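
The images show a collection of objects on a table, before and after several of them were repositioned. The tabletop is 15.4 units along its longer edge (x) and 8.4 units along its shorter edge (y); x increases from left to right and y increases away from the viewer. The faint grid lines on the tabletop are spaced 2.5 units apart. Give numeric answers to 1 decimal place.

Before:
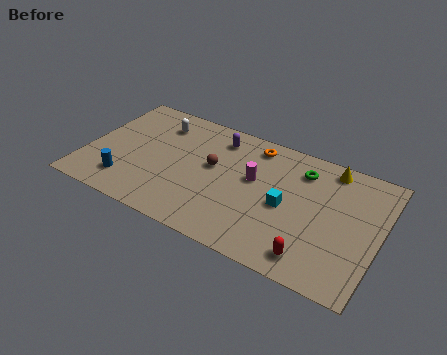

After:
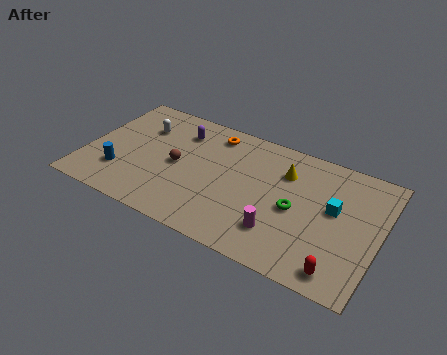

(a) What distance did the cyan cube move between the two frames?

2.6

From (10.6, 3.9) to (13.0, 4.8), the cyan cube covered √(2.4² + 0.9²) ≈ 2.6 units.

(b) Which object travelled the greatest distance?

the magenta cylinder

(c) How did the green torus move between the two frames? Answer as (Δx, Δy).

(0.0, -2.7)

The green torus was at about (11.1, 6.6) and moved to about (11.1, 3.9).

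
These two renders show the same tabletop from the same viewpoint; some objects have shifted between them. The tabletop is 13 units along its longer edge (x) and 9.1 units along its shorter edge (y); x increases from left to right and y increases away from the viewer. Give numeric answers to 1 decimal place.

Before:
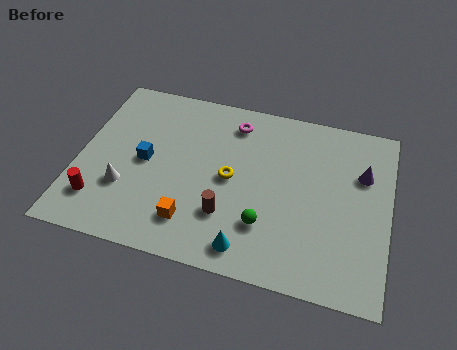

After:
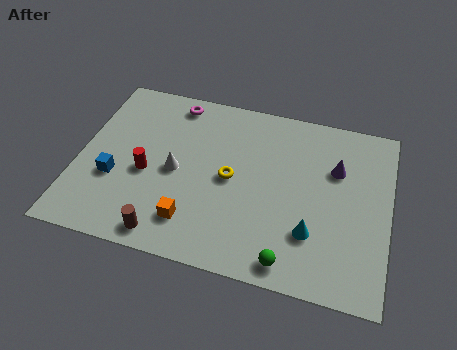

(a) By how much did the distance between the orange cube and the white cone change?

-0.5

The distance was about 3.1 in the first image and 2.6 in the second, so they moved 0.5 units closer together.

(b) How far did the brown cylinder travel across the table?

2.9

The brown cylinder moved from about (6.4, 2.6) to (4.0, 1.0), a distance of √(2.4² + 1.6²) ≈ 2.9.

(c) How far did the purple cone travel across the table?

1.1

The purple cone moved from about (11.8, 6.1) to (10.7, 6.1), a distance of √(1.1² + 0.0²) ≈ 1.1.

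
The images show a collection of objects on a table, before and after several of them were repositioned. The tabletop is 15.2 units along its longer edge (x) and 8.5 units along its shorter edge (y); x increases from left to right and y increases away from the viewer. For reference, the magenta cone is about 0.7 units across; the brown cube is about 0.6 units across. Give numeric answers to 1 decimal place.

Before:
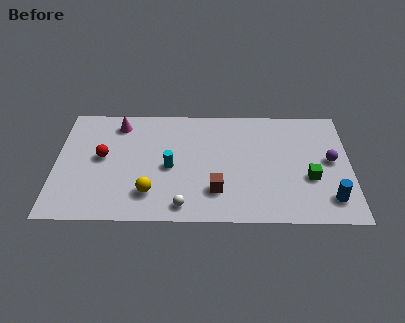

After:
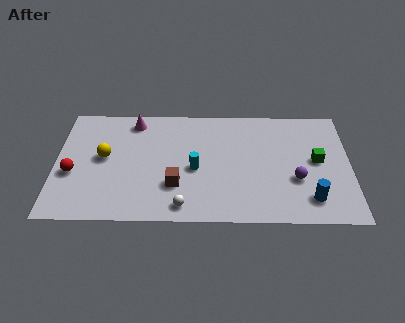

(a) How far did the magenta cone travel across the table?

0.8

The magenta cone moved from about (3.2, 7.1) to (4.0, 7.3), a distance of √(0.8² + 0.2²) ≈ 0.8.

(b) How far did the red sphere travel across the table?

1.9

The red sphere moved from about (2.4, 4.6) to (0.9, 3.4), a distance of √(1.5² + 1.2²) ≈ 1.9.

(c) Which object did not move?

the white sphere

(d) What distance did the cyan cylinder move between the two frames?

1.3

The cyan cylinder was near (5.9, 3.9) before and (7.2, 3.8) after, so it travelled √(1.3² + 0.1²) ≈ 1.3 units.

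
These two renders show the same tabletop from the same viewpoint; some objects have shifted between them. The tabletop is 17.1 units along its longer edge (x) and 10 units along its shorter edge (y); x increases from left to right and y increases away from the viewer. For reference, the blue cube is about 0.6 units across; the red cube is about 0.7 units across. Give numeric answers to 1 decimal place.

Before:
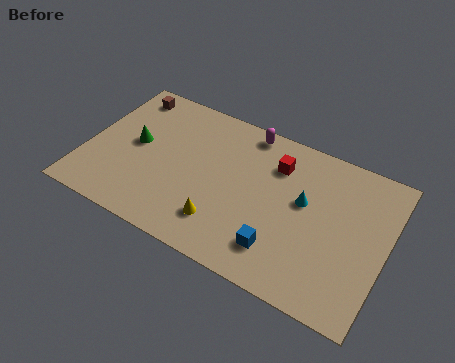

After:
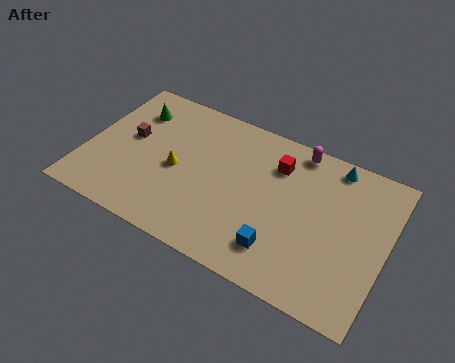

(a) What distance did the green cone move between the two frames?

2.4

The green cone was near (2.7, 5.3) before and (2.2, 7.6) after, so it travelled √(0.5² + 2.3²) ≈ 2.4 units.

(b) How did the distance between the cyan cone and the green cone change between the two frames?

+1.9

Before: roughly 9.7 units apart; after: 11.6. That's 1.9 units further apart.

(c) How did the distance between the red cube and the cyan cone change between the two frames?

+0.9

Before: roughly 2.5 units apart; after: 3.4. That's 0.9 units further apart.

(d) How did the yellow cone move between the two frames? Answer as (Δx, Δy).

(-3.0, 2.3)

The yellow cone started near (8.2, 2.3) and ended near (5.2, 4.6).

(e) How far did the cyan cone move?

3.4

The cyan cone moved from about (12.4, 5.8) to (13.7, 8.9), a distance of √(1.3² + 3.1²) ≈ 3.4.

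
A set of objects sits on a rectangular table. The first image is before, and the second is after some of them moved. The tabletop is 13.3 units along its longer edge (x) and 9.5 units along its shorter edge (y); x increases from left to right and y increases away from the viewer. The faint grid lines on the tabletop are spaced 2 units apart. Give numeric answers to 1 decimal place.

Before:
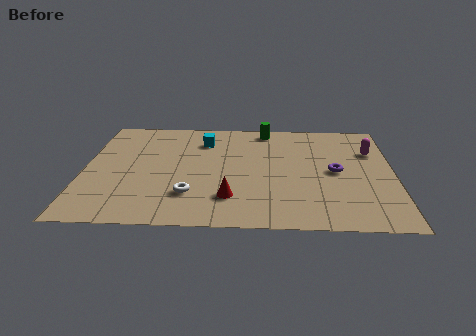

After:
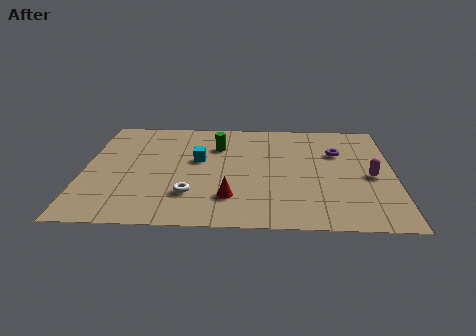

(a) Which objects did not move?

the white torus and the red cone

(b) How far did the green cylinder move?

2.7

The green cylinder moved from about (7.8, 8.5) to (5.7, 6.8), a distance of √(2.1² + 1.7²) ≈ 2.7.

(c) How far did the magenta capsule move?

2.3

The magenta capsule moved from about (12.4, 6.6) to (12.3, 4.3), a distance of √(0.1² + 2.3²) ≈ 2.3.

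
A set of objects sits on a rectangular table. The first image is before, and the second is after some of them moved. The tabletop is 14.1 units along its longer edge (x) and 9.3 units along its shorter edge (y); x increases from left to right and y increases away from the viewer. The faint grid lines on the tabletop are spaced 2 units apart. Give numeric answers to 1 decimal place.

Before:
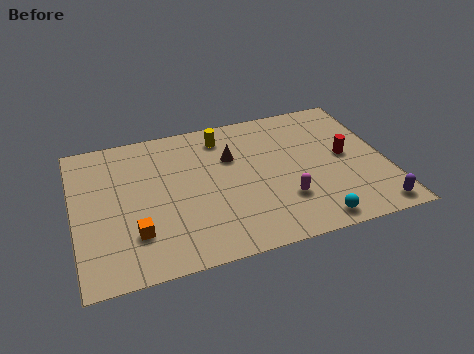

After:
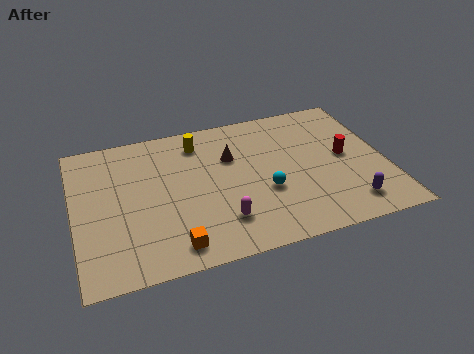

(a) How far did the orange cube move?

2.0

The orange cube moved from about (2.6, 2.5) to (4.2, 1.3), a distance of √(1.6² + 1.2²) ≈ 2.0.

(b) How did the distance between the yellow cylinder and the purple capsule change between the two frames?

-0.5

They were about 9.2 units apart before and 8.7 after — 0.5 units closer together.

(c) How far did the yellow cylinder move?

1.1

The yellow cylinder was near (6.9, 7.7) before and (5.8, 7.6) after, so it travelled √(1.1² + 0.1²) ≈ 1.1 units.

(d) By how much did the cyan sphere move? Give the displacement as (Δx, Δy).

(-1.9, 2.5)

The cyan sphere was at about (10.4, 1.0) and moved to about (8.5, 3.5).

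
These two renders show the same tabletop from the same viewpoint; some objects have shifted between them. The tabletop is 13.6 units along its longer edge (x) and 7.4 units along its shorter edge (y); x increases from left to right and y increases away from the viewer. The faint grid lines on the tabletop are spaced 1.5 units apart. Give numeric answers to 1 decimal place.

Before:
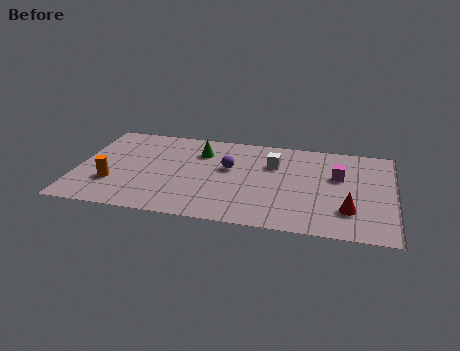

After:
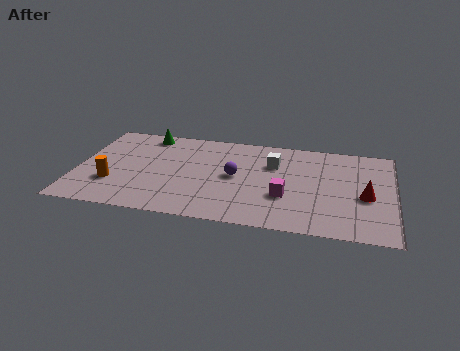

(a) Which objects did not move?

the orange cylinder and the white cube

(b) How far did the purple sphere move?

0.7

From (6.5, 4.4) to (6.8, 3.8), the purple sphere covered √(0.3² + 0.6²) ≈ 0.7 units.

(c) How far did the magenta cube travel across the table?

3.0

The magenta cube moved from about (11.2, 4.6) to (9.0, 2.6), a distance of √(2.2² + 2.0²) ≈ 3.0.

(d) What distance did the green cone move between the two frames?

2.6

The green cone moved from about (5.2, 5.5) to (2.8, 6.5), a distance of √(2.4² + 1.0²) ≈ 2.6.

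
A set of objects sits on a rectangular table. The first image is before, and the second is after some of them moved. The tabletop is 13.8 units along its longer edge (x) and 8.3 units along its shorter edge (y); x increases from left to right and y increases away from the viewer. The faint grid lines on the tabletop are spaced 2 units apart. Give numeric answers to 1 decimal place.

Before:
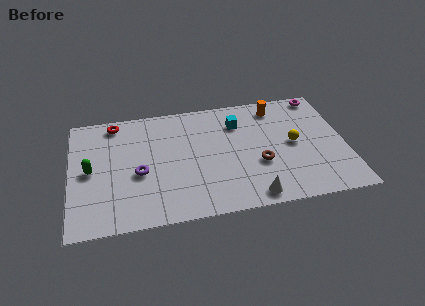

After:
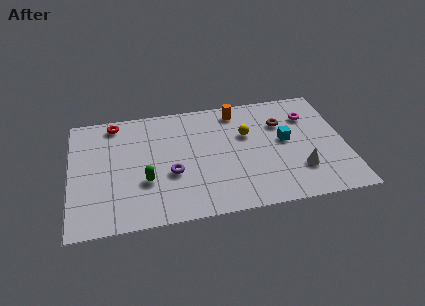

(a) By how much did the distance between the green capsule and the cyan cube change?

-0.5

They were about 7.8 units apart before and 7.3 after — 0.5 units closer together.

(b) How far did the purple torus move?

1.6

From (3.4, 3.5) to (5.0, 3.2), the purple torus covered √(1.6² + 0.3²) ≈ 1.6 units.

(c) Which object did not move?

the red torus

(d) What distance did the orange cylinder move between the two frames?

2.0

The orange cylinder was near (10.5, 7.0) before and (8.5, 7.1) after, so it travelled √(2.0² + 0.1²) ≈ 2.0 units.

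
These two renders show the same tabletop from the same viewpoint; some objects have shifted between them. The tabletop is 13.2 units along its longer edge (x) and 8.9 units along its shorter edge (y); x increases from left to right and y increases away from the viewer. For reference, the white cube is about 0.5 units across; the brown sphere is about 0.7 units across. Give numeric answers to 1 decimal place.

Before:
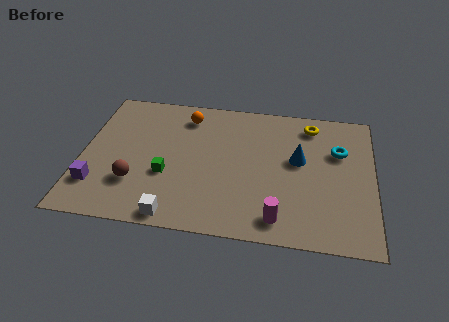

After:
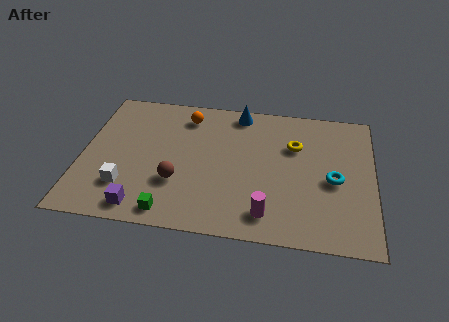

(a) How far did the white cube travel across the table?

2.7

The white cube was near (4.4, 0.8) before and (2.1, 2.3) after, so it travelled √(2.3² + 1.5²) ≈ 2.7 units.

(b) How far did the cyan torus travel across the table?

1.9

The cyan torus was near (11.6, 5.9) before and (11.4, 4.0) after, so it travelled √(0.2² + 1.9²) ≈ 1.9 units.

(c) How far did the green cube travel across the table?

2.3

From (3.9, 3.3) to (4.2, 1.0), the green cube covered √(0.3² + 2.3²) ≈ 2.3 units.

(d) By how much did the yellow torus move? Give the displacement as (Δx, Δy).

(-0.7, -1.5)

The yellow torus started near (10.3, 7.5) and ended near (9.6, 6.0).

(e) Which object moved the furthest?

the blue cone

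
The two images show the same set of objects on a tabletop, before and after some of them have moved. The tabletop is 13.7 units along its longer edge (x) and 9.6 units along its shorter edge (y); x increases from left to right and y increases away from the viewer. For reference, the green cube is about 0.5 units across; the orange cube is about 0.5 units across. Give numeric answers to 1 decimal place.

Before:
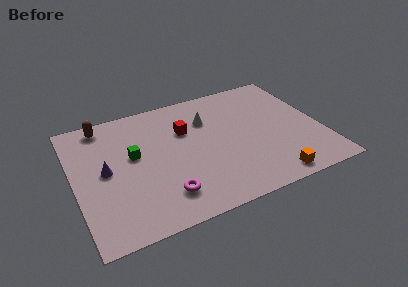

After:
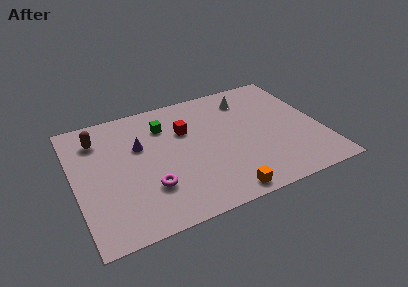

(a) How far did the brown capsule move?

1.1

From (1.9, 8.5) to (1.5, 7.5), the brown capsule covered √(0.4² + 1.0²) ≈ 1.1 units.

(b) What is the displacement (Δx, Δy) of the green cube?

(1.9, 1.7)

The green cube was at about (3.3, 5.5) and moved to about (5.2, 7.2).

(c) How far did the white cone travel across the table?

2.6

The white cone moved from about (7.6, 6.8) to (10.0, 7.7), a distance of √(2.4² + 0.9²) ≈ 2.6.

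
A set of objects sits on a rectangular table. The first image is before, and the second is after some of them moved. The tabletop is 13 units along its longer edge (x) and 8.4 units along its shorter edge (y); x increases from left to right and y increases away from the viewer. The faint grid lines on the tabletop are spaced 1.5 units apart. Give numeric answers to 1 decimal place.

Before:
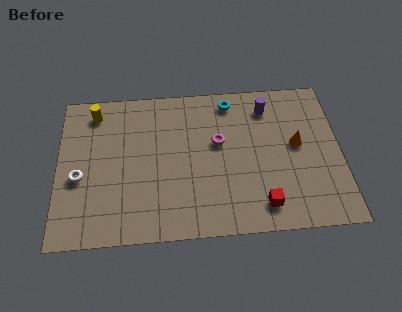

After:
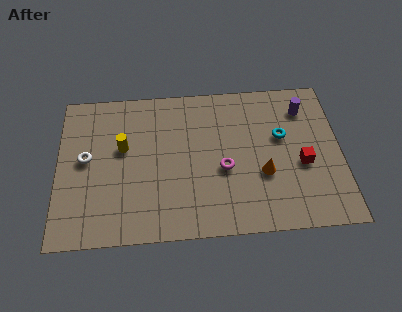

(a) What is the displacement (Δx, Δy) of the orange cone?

(-1.6, -1.5)

The orange cone was at about (11.0, 4.6) and moved to about (9.4, 3.1).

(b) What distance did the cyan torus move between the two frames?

3.2

The cyan torus moved from about (8.0, 7.3) to (10.3, 5.1), a distance of √(2.3² + 2.2²) ≈ 3.2.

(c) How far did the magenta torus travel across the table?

1.5

The magenta torus moved from about (7.4, 5.0) to (7.6, 3.5), a distance of √(0.2² + 1.5²) ≈ 1.5.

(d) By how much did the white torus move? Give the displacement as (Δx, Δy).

(0.3, 1.0)

The white torus was at about (1.0, 3.5) and moved to about (1.3, 4.5).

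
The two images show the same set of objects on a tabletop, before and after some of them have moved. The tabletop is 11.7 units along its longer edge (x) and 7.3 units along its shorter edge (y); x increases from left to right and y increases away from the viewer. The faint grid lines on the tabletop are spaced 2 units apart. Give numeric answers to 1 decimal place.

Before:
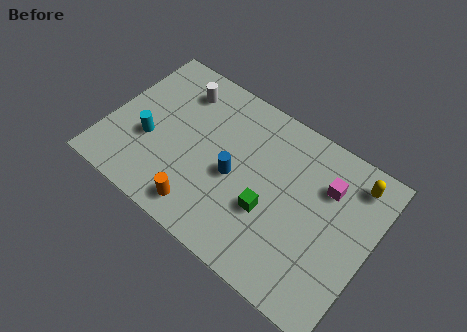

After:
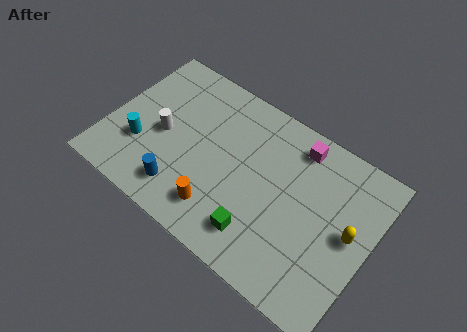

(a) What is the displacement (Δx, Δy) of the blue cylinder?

(-2.0, -1.9)

The blue cylinder was at about (5.7, 3.3) and moved to about (3.7, 1.4).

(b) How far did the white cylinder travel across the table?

2.4

The white cylinder was near (2.7, 5.8) before and (2.4, 3.4) after, so it travelled √(0.3² + 2.4²) ≈ 2.4 units.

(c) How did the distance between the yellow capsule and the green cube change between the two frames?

-0.4

They were about 4.7 units apart before and 4.3 after — 0.4 units closer together.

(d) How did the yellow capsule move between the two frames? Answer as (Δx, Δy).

(0.2, -2.3)

The yellow capsule was at about (10.6, 6.1) and moved to about (10.8, 3.8).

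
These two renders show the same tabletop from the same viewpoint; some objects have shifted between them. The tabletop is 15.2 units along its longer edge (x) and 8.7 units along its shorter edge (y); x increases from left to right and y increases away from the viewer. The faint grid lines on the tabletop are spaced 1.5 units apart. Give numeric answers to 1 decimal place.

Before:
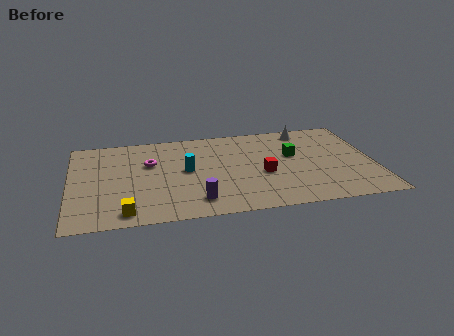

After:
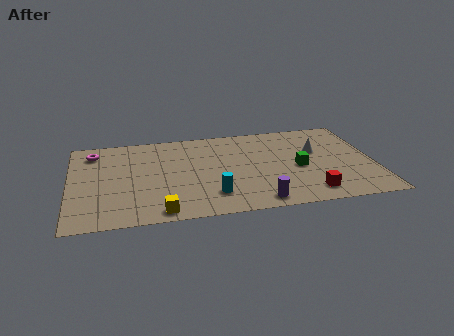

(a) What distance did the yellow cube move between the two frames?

1.7

The yellow cube moved from about (2.7, 1.1) to (4.4, 0.9), a distance of √(1.7² + 0.2²) ≈ 1.7.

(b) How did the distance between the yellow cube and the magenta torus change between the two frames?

+2.3

The distance was about 4.7 in the first image and 7.0 in the second, so they moved 2.3 units further apart.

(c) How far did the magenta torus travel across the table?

3.2

The magenta torus was near (4.0, 5.6) before and (1.2, 7.1) after, so it travelled √(2.8² + 1.5²) ≈ 3.2 units.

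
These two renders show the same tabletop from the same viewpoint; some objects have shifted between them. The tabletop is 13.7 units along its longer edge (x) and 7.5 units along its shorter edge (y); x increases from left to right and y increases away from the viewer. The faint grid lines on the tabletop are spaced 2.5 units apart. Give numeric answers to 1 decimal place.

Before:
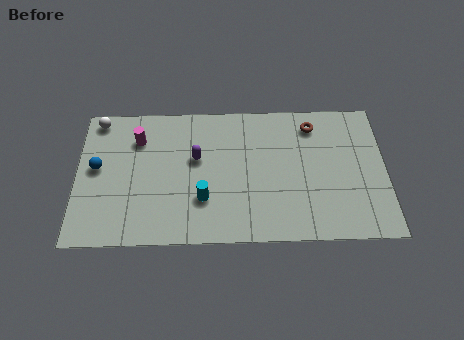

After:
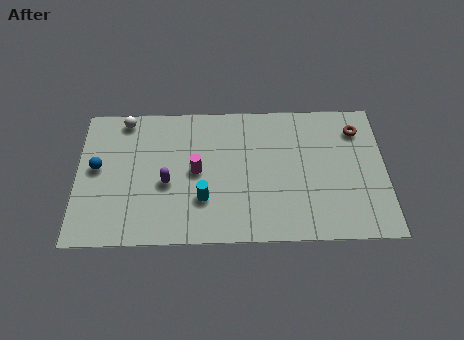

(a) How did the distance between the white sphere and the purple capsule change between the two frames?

-0.9

They were about 4.9 units apart before and 4.0 after — 0.9 units closer together.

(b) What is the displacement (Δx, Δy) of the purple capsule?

(-1.3, -1.3)

From the two frames, the purple capsule sits at roughly (5.3, 4.5) before and (4.0, 3.2) after.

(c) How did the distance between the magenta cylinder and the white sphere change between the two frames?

+2.2

Before: roughly 2.1 units apart; after: 4.3. That's 2.2 units further apart.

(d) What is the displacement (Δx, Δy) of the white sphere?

(1.2, 0.0)

From the two frames, the white sphere sits at roughly (0.9, 6.7) before and (2.1, 6.7) after.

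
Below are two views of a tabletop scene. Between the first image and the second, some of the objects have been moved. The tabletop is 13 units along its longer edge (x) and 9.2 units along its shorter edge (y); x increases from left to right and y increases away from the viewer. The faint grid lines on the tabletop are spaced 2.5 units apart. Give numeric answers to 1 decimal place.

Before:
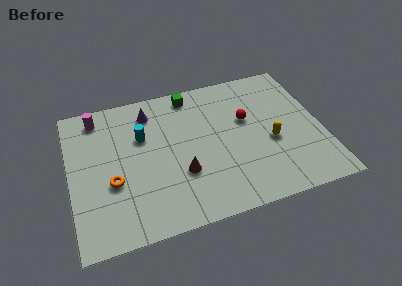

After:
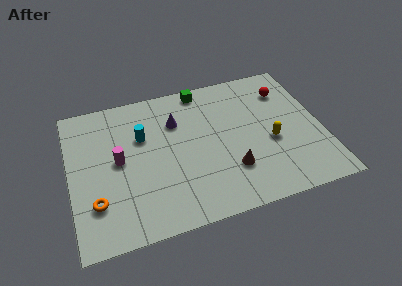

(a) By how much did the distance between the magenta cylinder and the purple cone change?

+0.8

They were about 2.7 units apart before and 3.5 after — 0.8 units further apart.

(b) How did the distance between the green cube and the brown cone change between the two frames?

+0.7

The distance was about 5.1 in the first image and 5.8 in the second, so they moved 0.7 units further apart.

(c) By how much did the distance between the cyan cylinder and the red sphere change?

+2.3

They were about 5.4 units apart before and 7.7 after — 2.3 units further apart.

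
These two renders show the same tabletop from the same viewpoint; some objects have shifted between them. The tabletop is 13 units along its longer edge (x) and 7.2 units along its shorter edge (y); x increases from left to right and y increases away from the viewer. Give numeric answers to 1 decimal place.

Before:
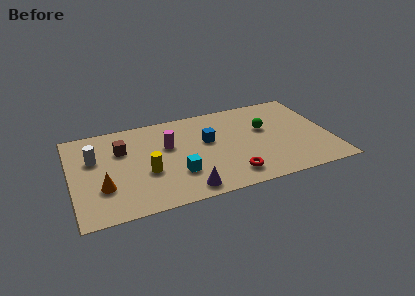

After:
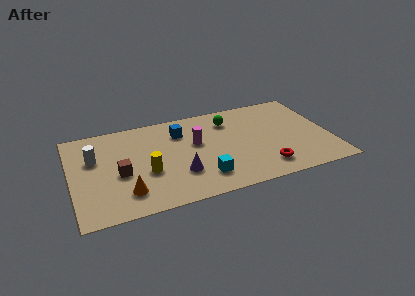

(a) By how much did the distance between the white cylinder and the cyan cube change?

+1.3

The distance was about 4.7 in the first image and 6.0 in the second, so they moved 1.3 units further apart.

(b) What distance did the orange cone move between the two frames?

1.3

The orange cone moved from about (1.5, 2.3) to (2.6, 1.6), a distance of √(1.1² + 0.7²) ≈ 1.3.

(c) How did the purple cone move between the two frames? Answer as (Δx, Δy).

(-0.2, 1.3)

The purple cone started near (5.5, 0.9) and ended near (5.3, 2.2).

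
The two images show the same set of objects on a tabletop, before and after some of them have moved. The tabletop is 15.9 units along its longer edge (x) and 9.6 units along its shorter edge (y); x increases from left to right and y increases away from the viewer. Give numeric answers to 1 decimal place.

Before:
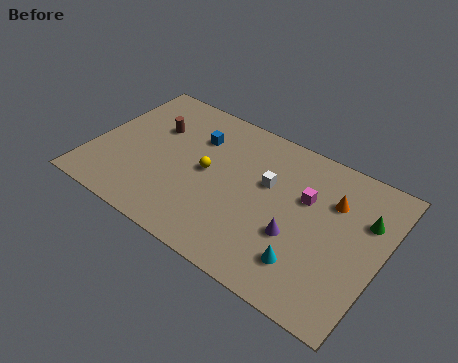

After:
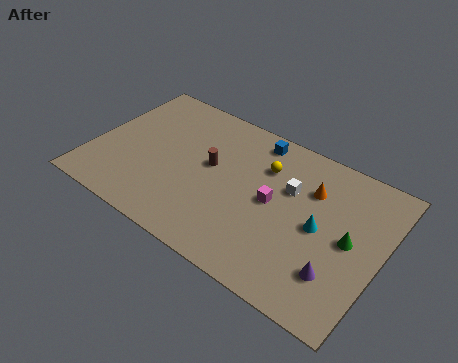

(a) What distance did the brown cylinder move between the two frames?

3.5

The brown cylinder moved from about (3.0, 6.4) to (6.4, 5.4), a distance of √(3.4² + 1.0²) ≈ 3.5.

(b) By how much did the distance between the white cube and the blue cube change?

-1.1

They were about 4.3 units apart before and 3.2 after — 1.1 units closer together.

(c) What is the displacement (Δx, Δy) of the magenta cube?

(-1.6, -1.2)

From the two frames, the magenta cube sits at roughly (11.6, 6.1) before and (10.0, 4.9) after.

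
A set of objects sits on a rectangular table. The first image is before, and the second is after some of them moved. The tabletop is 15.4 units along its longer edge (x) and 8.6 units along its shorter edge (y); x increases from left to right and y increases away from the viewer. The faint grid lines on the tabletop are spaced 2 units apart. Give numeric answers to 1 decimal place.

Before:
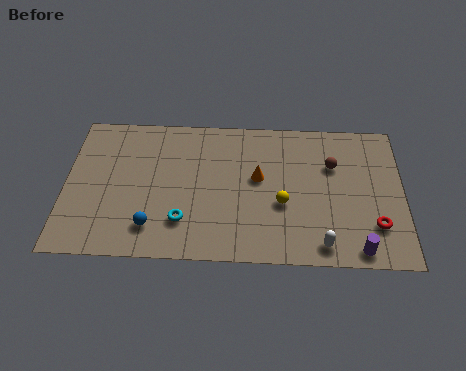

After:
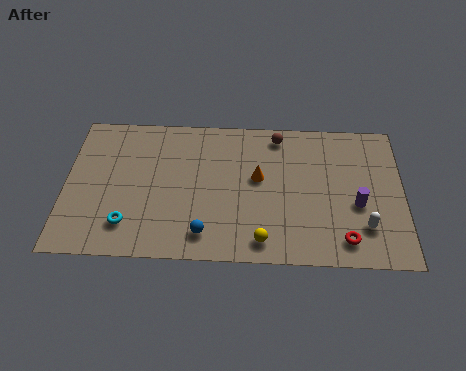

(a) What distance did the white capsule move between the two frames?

2.2

The white capsule moved from about (11.7, 1.1) to (13.6, 2.2), a distance of √(1.9² + 1.1²) ≈ 2.2.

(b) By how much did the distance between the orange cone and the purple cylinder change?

-1.3

The distance was about 6.0 in the first image and 4.7 in the second, so they moved 1.3 units closer together.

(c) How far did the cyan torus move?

2.5

From (5.4, 2.2) to (2.9, 1.9), the cyan torus covered √(2.5² + 0.3²) ≈ 2.5 units.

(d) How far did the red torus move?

1.7

From (14.1, 2.3) to (12.7, 1.4), the red torus covered √(1.4² + 0.9²) ≈ 1.7 units.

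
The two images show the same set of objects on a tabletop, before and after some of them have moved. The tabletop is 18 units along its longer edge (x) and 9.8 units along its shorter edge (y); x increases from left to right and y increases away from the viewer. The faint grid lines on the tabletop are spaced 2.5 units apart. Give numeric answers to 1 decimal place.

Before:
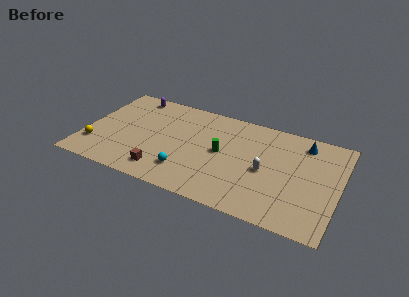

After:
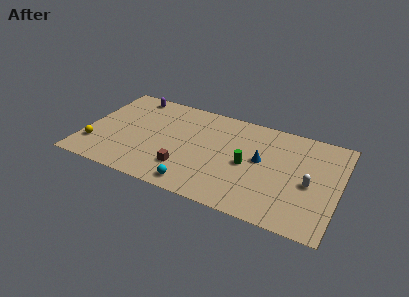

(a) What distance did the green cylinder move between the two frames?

2.0

The green cylinder moved from about (9.7, 5.1) to (11.6, 4.6), a distance of √(1.9² + 0.5²) ≈ 2.0.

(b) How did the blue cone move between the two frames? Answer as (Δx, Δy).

(-2.8, -2.8)

The blue cone started near (15.3, 8.2) and ended near (12.5, 5.4).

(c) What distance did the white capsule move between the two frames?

3.1

From (12.9, 4.5) to (16.0, 4.4), the white capsule covered √(3.1² + 0.1²) ≈ 3.1 units.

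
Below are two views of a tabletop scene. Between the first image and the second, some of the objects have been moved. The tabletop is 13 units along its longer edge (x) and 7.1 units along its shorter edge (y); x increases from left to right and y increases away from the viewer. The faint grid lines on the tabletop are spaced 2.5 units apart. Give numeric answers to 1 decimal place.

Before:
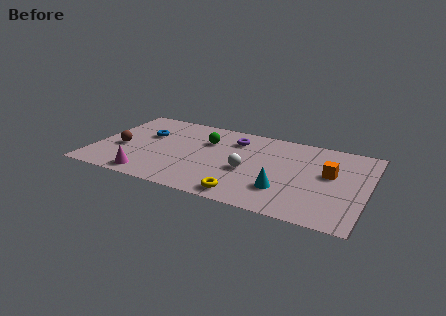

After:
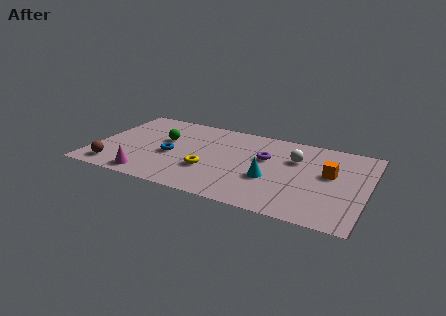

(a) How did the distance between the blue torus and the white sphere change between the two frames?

+0.7

They were about 5.3 units apart before and 6.0 after — 0.7 units further apart.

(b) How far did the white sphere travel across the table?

2.8

From (7.4, 3.0) to (9.5, 4.8), the white sphere covered √(2.1² + 1.8²) ≈ 2.8 units.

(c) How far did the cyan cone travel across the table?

1.0

From (9.2, 2.0) to (8.5, 2.7), the cyan cone covered √(0.7² + 0.7²) ≈ 1.0 units.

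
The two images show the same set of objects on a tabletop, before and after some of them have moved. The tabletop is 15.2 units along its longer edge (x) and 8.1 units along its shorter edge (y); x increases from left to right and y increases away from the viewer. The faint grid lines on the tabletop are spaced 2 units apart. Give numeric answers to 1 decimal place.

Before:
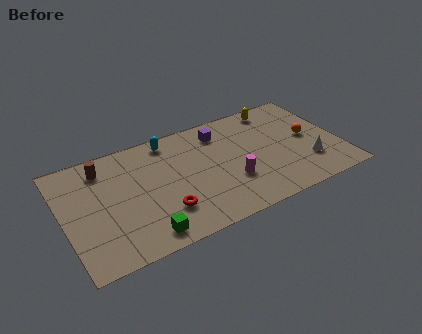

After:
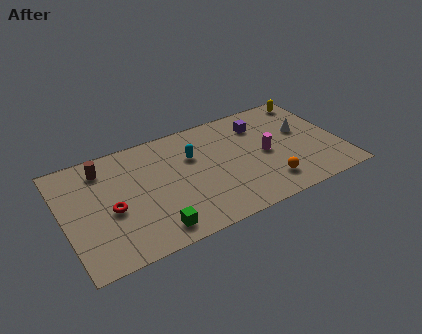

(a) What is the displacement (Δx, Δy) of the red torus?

(-2.7, 1.3)

From the two frames, the red torus sits at roughly (5.2, 2.2) before and (2.5, 3.5) after.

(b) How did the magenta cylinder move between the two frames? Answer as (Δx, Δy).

(2.1, 1.2)

The magenta cylinder started near (9.0, 2.7) and ended near (11.1, 3.9).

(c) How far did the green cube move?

0.5

The green cube was near (4.0, 1.1) before and (4.5, 1.2) after, so it travelled √(0.5² + 0.1²) ≈ 0.5 units.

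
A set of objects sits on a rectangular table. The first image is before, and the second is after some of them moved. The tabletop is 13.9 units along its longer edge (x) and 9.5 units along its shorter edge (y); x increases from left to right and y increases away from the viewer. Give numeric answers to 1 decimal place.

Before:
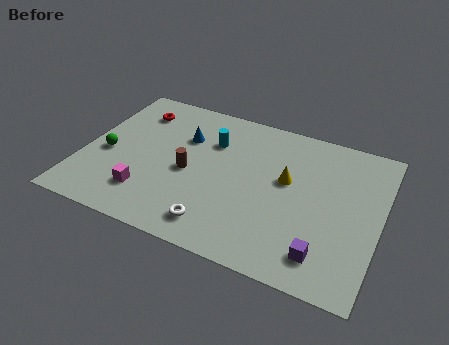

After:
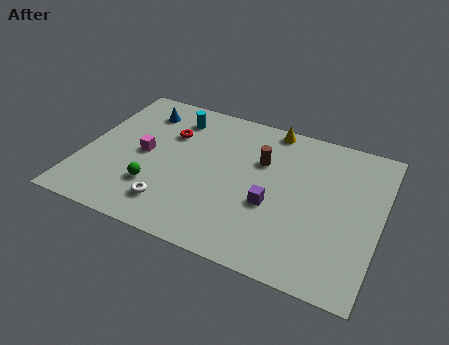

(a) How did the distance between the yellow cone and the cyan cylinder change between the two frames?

+0.7

The distance was about 3.9 in the first image and 4.6 in the second, so they moved 0.7 units further apart.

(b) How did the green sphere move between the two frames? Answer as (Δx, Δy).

(2.5, -1.4)

The green sphere was at about (1.1, 4.1) and moved to about (3.6, 2.7).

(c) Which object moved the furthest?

the brown cylinder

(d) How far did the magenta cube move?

2.5

The magenta cube was near (3.3, 2.2) before and (2.8, 4.7) after, so it travelled √(0.5² + 2.5²) ≈ 2.5 units.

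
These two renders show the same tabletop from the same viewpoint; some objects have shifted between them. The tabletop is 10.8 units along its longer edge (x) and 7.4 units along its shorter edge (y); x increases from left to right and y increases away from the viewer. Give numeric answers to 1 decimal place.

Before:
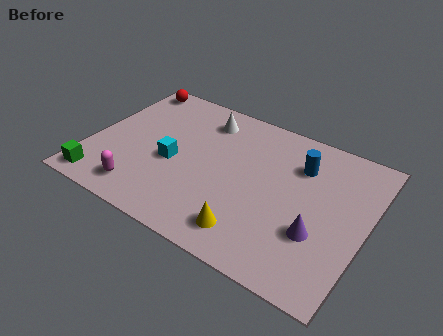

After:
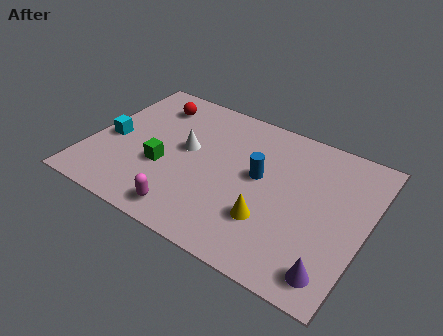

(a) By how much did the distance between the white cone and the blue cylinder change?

-1.0

Before: roughly 3.9 units apart; after: 2.9. That's 1.0 units closer together.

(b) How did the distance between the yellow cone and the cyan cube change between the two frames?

+2.7

Before: roughly 3.9 units apart; after: 6.6. That's 2.7 units further apart.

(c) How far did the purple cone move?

1.6

From (9.1, 2.5) to (9.9, 1.1), the purple cone covered √(0.8² + 1.4²) ≈ 1.6 units.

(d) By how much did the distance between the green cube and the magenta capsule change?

+0.6

They were about 1.6 units apart before and 2.2 after — 0.6 units further apart.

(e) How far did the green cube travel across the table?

2.9

From (0.8, 0.9) to (3.0, 2.8), the green cube covered √(2.2² + 1.9²) ≈ 2.9 units.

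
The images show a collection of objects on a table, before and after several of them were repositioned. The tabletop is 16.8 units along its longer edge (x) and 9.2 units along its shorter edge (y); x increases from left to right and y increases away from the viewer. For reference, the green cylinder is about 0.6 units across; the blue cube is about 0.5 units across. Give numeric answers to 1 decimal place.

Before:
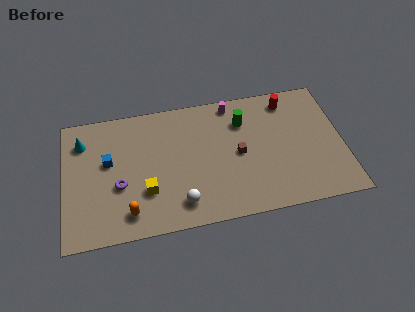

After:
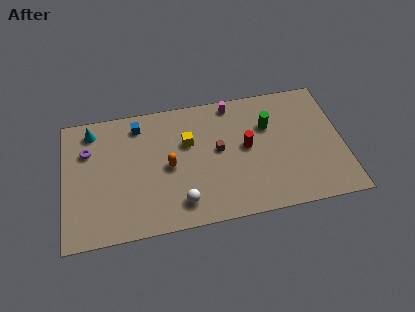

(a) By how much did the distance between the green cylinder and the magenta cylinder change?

+1.4

They were about 1.5 units apart before and 2.9 after — 1.4 units further apart.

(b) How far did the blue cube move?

3.0

The blue cube was near (2.7, 5.4) before and (4.6, 7.7) after, so it travelled √(1.9² + 2.3²) ≈ 3.0 units.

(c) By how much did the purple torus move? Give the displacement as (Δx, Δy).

(-1.8, 2.8)

From the two frames, the purple torus sits at roughly (3.3, 3.6) before and (1.5, 6.4) after.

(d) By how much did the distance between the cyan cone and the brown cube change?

-1.7

The distance was about 9.7 in the first image and 8.0 in the second, so they moved 1.7 units closer together.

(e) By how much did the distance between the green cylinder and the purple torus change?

+2.7

Before: roughly 8.2 units apart; after: 10.9. That's 2.7 units further apart.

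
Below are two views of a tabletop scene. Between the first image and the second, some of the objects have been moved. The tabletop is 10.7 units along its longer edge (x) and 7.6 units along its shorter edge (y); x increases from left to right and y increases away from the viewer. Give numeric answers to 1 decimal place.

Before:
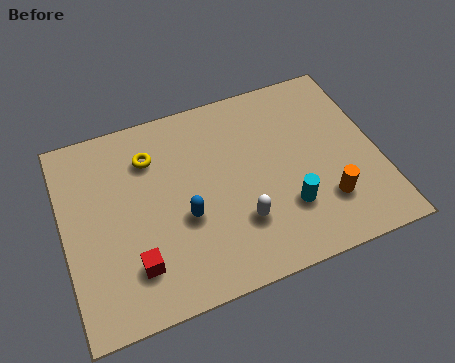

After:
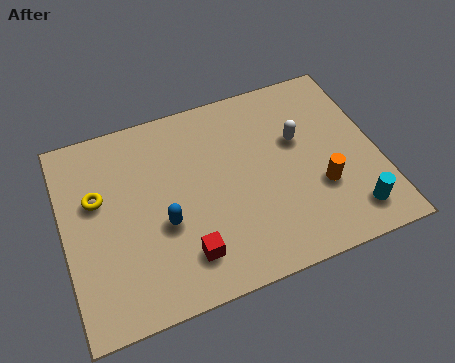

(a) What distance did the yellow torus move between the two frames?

2.1

The yellow torus moved from about (3.1, 5.7) to (1.2, 4.7), a distance of √(1.9² + 1.0²) ≈ 2.1.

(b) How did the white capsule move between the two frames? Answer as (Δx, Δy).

(2.3, 2.5)

The white capsule started near (5.8, 2.2) and ended near (8.1, 4.7).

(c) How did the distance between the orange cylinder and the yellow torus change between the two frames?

+1.0

Before: roughly 6.7 units apart; after: 7.7. That's 1.0 units further apart.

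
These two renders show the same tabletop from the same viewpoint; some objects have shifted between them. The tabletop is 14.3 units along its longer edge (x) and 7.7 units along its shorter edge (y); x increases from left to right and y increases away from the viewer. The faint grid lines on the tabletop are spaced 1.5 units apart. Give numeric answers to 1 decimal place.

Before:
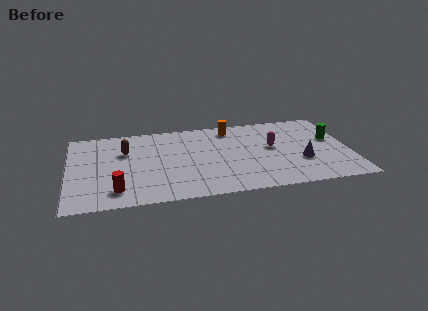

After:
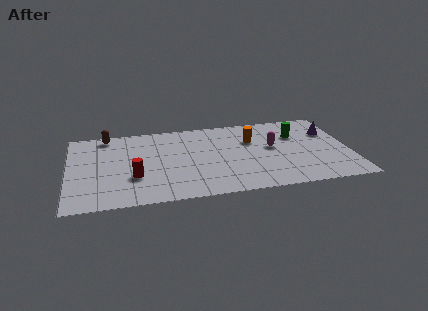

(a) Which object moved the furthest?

the purple cone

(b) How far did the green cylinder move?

1.9

From (13.5, 4.6) to (11.7, 5.3), the green cylinder covered √(1.8² + 0.7²) ≈ 1.9 units.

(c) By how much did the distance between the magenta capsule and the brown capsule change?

+1.2

Before: roughly 7.6 units apart; after: 8.8. That's 1.2 units further apart.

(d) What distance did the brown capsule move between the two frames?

1.9

The brown capsule was near (2.9, 5.2) before and (2.0, 6.9) after, so it travelled √(0.9² + 1.7²) ≈ 1.9 units.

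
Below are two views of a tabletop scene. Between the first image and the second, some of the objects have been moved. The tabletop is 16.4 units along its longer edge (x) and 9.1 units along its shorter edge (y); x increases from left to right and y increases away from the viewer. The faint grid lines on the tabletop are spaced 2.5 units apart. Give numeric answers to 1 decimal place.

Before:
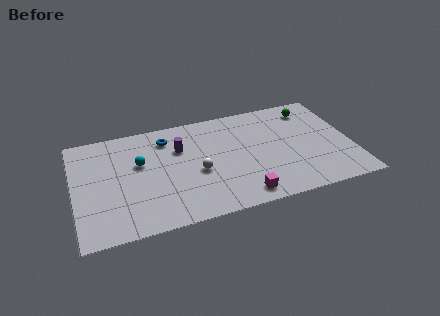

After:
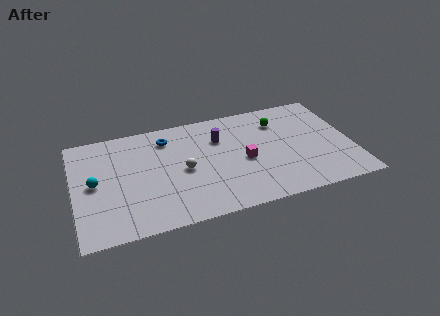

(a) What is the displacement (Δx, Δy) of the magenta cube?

(0.4, 2.9)

The magenta cube was at about (9.6, 1.2) and moved to about (10.0, 4.1).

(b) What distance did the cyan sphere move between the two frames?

2.9

The cyan sphere was near (3.9, 5.6) before and (1.2, 4.6) after, so it travelled √(2.7² + 1.0²) ≈ 2.9 units.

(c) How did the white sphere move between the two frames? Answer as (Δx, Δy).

(-0.8, 0.4)

From the two frames, the white sphere sits at roughly (7.2, 3.9) before and (6.4, 4.3) after.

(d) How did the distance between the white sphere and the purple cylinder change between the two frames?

+0.6

They were about 2.5 units apart before and 3.1 after — 0.6 units further apart.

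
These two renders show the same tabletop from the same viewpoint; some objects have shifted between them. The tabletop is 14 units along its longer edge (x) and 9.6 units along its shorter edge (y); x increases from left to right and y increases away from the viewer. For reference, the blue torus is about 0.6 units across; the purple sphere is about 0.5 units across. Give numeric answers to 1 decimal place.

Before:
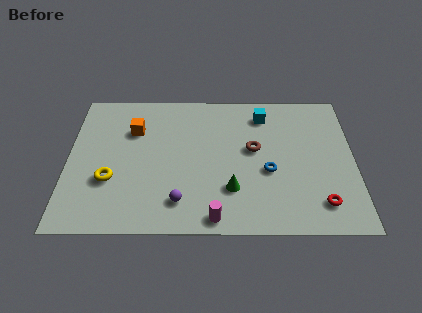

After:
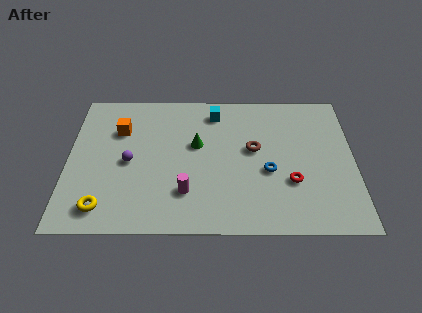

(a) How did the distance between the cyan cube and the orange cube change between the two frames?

-1.6

Before: roughly 6.5 units apart; after: 4.9. That's 1.6 units closer together.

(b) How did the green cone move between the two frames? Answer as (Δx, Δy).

(-1.7, 3.0)

From the two frames, the green cone sits at roughly (8.0, 2.7) before and (6.3, 5.7) after.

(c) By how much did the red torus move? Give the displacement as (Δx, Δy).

(-1.4, 1.4)

From the two frames, the red torus sits at roughly (12.3, 1.8) before and (10.9, 3.2) after.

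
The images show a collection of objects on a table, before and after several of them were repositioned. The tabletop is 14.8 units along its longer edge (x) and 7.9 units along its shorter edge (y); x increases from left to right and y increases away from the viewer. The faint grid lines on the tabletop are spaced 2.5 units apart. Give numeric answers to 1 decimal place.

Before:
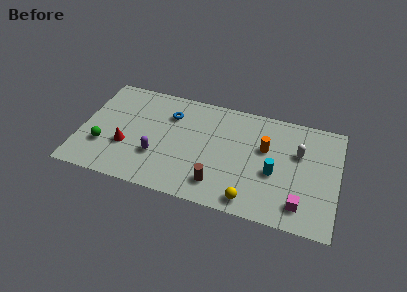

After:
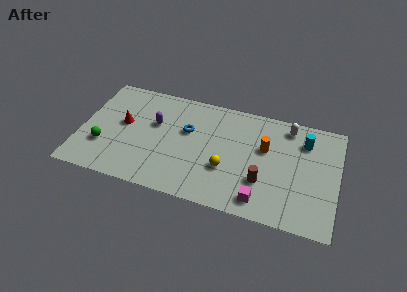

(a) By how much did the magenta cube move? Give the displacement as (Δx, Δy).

(-2.2, -0.3)

The magenta cube started near (12.8, 1.5) and ended near (10.6, 1.2).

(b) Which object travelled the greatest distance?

the cyan cylinder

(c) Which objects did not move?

the orange cylinder and the green sphere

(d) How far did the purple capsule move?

2.3

The purple capsule moved from about (4.5, 2.6) to (4.2, 4.9), a distance of √(0.3² + 2.3²) ≈ 2.3.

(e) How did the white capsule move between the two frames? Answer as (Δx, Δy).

(-0.7, 1.7)

From the two frames, the white capsule sits at roughly (12.5, 5.1) before and (11.8, 6.8) after.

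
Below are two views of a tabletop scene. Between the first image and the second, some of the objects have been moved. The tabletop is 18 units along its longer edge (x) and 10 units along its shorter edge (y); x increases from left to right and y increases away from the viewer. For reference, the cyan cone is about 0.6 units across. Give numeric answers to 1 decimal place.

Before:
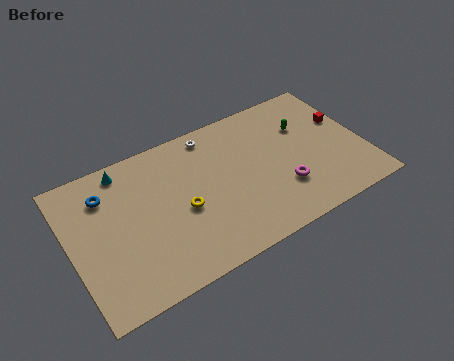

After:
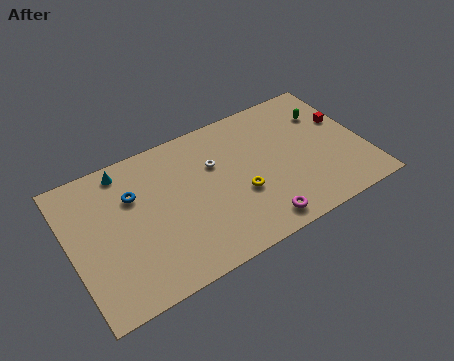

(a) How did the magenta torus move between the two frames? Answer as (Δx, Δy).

(-1.8, -1.7)

From the two frames, the magenta torus sits at roughly (12.7, 3.0) before and (10.9, 1.3) after.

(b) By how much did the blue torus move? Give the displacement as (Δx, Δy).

(1.6, -0.8)

The blue torus started near (2.4, 7.6) and ended near (4.0, 6.8).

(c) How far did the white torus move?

2.2

The white torus moved from about (9.1, 8.8) to (9.0, 6.6), a distance of √(0.1² + 2.2²) ≈ 2.2.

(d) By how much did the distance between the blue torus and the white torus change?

-1.8

Before: roughly 6.8 units apart; after: 5.0. That's 1.8 units closer together.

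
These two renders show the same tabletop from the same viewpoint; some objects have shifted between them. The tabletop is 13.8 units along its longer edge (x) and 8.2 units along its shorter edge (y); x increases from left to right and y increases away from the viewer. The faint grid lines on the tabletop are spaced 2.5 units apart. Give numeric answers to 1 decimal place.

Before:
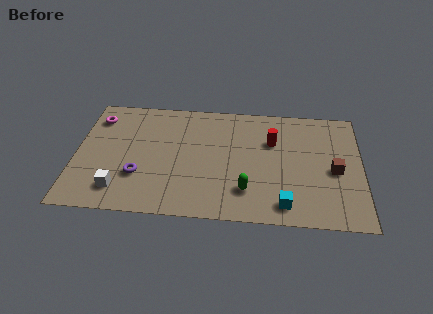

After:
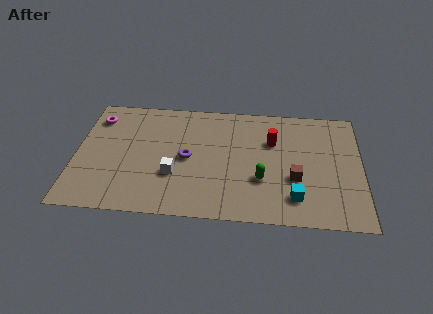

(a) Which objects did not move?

the red cylinder and the magenta torus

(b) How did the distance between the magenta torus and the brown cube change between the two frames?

-1.6

They were about 11.9 units apart before and 10.3 after — 1.6 units closer together.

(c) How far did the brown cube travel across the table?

2.0

From (12.5, 3.7) to (10.6, 3.0), the brown cube covered √(1.9² + 0.7²) ≈ 2.0 units.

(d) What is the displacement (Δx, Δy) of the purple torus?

(2.3, 1.4)

The purple torus was at about (3.1, 2.6) and moved to about (5.4, 4.0).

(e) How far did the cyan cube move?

0.7

From (10.1, 1.2) to (10.6, 1.7), the cyan cube covered √(0.5² + 0.5²) ≈ 0.7 units.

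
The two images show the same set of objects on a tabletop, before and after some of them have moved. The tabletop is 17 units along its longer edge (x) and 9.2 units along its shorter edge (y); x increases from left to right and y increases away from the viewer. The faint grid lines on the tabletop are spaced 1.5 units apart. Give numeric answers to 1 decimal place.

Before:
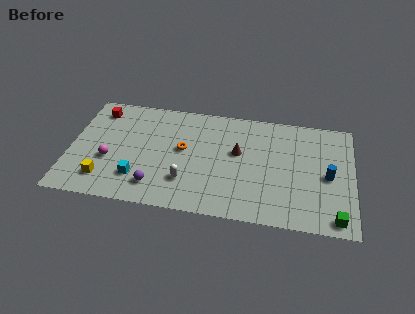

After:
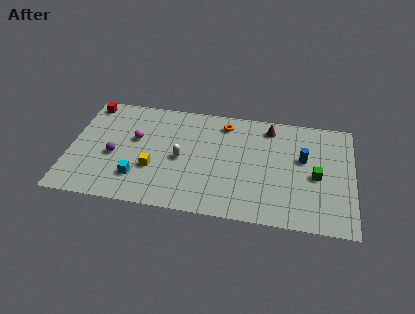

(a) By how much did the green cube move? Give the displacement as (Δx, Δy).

(-1.2, 3.2)

The green cube was at about (16.0, 1.0) and moved to about (14.8, 4.2).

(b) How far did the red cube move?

0.8

The red cube moved from about (1.5, 7.6) to (0.9, 8.1), a distance of √(0.6² + 0.5²) ≈ 0.8.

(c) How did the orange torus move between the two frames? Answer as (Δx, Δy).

(2.4, 2.6)

The orange torus started near (6.8, 5.1) and ended near (9.2, 7.7).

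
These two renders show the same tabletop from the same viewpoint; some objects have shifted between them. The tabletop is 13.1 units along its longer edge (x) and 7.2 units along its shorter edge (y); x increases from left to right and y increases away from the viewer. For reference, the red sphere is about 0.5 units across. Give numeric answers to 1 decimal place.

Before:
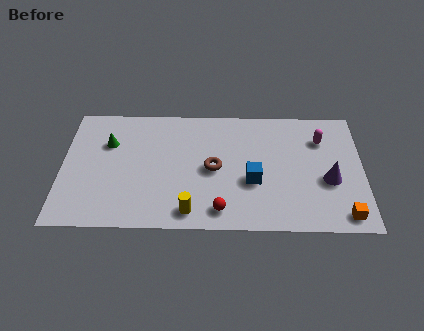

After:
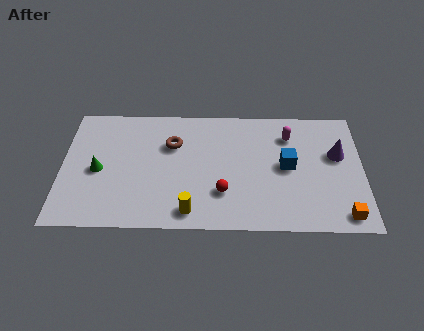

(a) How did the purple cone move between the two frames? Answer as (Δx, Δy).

(0.4, 1.5)

The purple cone was at about (11.6, 2.9) and moved to about (12.0, 4.4).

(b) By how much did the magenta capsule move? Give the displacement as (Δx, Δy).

(-1.4, 0.2)

From the two frames, the magenta capsule sits at roughly (11.3, 5.3) before and (9.9, 5.5) after.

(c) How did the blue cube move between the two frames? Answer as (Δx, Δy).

(1.5, 0.9)

From the two frames, the blue cube sits at roughly (8.3, 2.8) before and (9.8, 3.7) after.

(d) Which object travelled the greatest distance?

the brown torus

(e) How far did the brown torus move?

2.3

The brown torus moved from about (6.6, 3.5) to (4.8, 4.9), a distance of √(1.8² + 1.4²) ≈ 2.3.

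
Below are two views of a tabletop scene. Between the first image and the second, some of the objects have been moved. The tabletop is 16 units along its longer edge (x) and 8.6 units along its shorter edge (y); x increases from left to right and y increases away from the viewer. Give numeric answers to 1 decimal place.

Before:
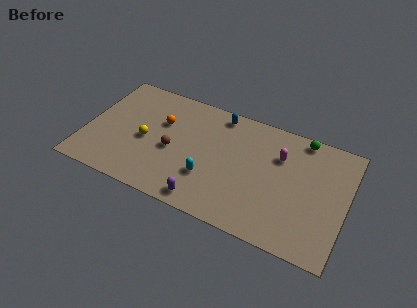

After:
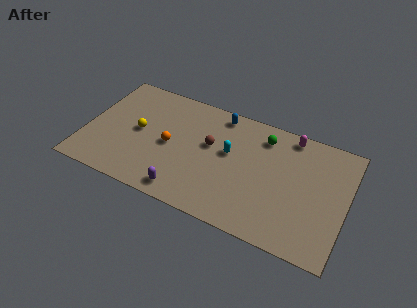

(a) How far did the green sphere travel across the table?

2.4

The green sphere moved from about (13.0, 7.8) to (10.7, 7.0), a distance of √(2.3² + 0.8²) ≈ 2.4.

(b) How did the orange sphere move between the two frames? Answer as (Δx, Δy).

(0.7, -1.5)

From the two frames, the orange sphere sits at roughly (4.5, 5.6) before and (5.2, 4.1) after.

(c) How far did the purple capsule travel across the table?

1.3

From (7.8, 1.0) to (6.5, 1.1), the purple capsule covered √(1.3² + 0.1²) ≈ 1.3 units.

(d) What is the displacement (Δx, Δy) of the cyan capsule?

(1.0, 2.3)

The cyan capsule was at about (7.8, 2.7) and moved to about (8.8, 5.0).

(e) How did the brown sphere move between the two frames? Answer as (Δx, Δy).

(2.2, 1.3)

The brown sphere was at about (5.4, 3.8) and moved to about (7.6, 5.1).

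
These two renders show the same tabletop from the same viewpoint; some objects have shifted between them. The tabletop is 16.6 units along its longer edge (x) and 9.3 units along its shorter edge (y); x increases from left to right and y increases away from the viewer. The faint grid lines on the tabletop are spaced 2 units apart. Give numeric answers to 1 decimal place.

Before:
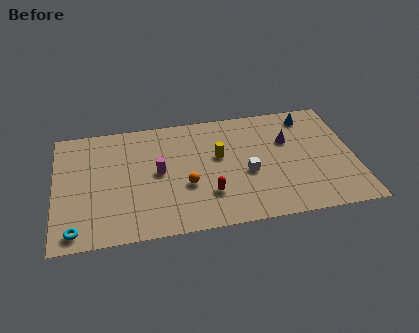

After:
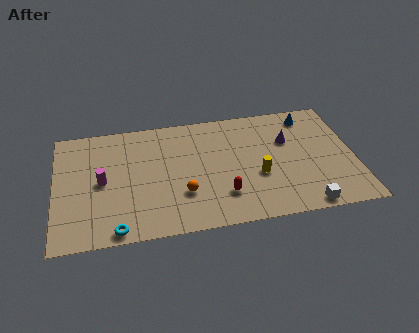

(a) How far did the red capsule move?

0.8

From (8.4, 2.6) to (9.2, 2.4), the red capsule covered √(0.8² + 0.2²) ≈ 0.8 units.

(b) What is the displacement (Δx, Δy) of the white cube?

(3.0, -3.1)

The white cube started near (10.6, 3.9) and ended near (13.6, 0.8).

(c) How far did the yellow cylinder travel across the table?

2.8

The yellow cylinder was near (9.1, 5.5) before and (11.2, 3.6) after, so it travelled √(2.1² + 1.9²) ≈ 2.8 units.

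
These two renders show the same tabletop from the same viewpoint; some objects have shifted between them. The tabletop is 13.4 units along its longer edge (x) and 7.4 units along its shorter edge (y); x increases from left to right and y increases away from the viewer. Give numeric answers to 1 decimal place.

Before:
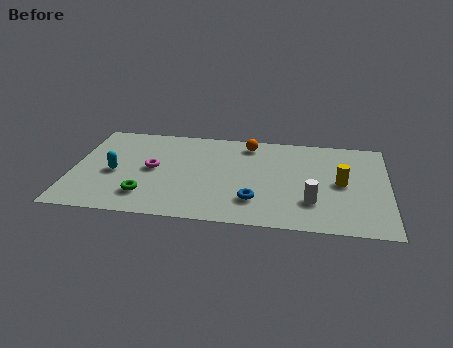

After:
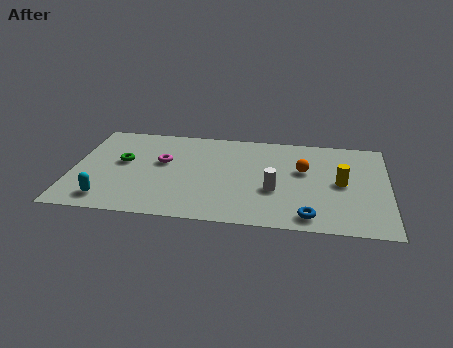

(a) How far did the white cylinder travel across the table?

1.7

From (10.2, 2.1) to (8.6, 2.8), the white cylinder covered √(1.6² + 0.7²) ≈ 1.7 units.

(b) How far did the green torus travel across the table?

2.7

The green torus moved from about (3.2, 1.7) to (2.1, 4.2), a distance of √(1.1² + 2.5²) ≈ 2.7.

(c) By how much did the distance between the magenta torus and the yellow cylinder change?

-0.4

The distance was about 8.0 in the first image and 7.6 in the second, so they moved 0.4 units closer together.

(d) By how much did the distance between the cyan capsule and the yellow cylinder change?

+0.5

The distance was about 9.6 in the first image and 10.1 in the second, so they moved 0.5 units further apart.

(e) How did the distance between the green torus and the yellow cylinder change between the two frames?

+0.9

They were about 8.4 units apart before and 9.3 after — 0.9 units further apart.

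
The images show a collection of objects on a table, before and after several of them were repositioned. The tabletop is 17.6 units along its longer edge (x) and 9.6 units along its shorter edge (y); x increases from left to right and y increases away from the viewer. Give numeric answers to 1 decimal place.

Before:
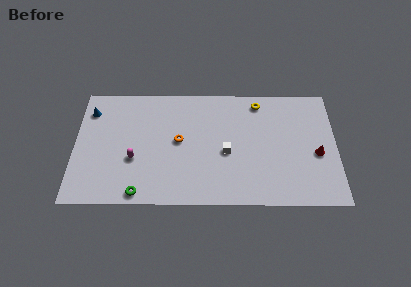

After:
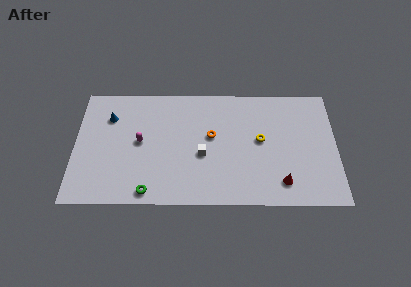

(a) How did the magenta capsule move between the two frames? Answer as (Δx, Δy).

(0.4, 1.4)

From the two frames, the magenta capsule sits at roughly (4.0, 3.6) before and (4.4, 5.0) after.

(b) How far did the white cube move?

1.6

From (10.2, 4.2) to (8.6, 4.0), the white cube covered √(1.6² + 0.2²) ≈ 1.6 units.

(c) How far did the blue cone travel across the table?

1.4

The blue cone moved from about (1.0, 7.5) to (2.3, 7.0), a distance of √(1.3² + 0.5²) ≈ 1.4.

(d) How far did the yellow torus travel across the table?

3.1

From (12.4, 8.3) to (12.5, 5.2), the yellow torus covered √(0.1² + 3.1²) ≈ 3.1 units.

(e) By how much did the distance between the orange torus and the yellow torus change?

-3.0

They were about 6.3 units apart before and 3.3 after — 3.0 units closer together.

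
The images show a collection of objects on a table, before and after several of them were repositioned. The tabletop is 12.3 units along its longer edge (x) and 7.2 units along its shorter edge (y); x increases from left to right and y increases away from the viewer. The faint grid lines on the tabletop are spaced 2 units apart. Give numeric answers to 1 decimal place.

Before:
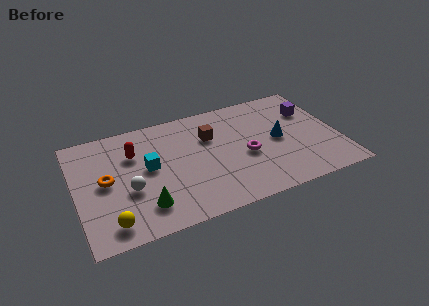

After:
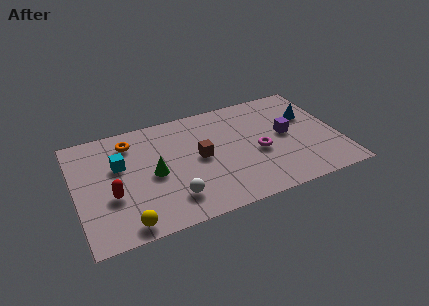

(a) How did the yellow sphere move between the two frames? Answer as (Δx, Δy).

(0.7, -0.3)

The yellow sphere was at about (1.4, 1.1) and moved to about (2.1, 0.8).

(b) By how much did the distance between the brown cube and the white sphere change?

-1.9

The distance was about 4.5 in the first image and 2.6 in the second, so they moved 1.9 units closer together.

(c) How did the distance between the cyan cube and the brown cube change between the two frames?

+0.6

Before: roughly 3.2 units apart; after: 3.8. That's 0.6 units further apart.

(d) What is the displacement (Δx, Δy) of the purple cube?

(-1.3, -1.2)

From the two frames, the purple cube sits at roughly (11.2, 5.0) before and (9.9, 3.8) after.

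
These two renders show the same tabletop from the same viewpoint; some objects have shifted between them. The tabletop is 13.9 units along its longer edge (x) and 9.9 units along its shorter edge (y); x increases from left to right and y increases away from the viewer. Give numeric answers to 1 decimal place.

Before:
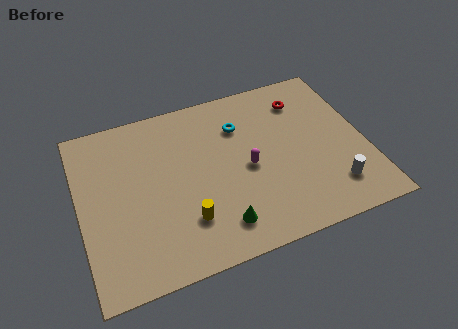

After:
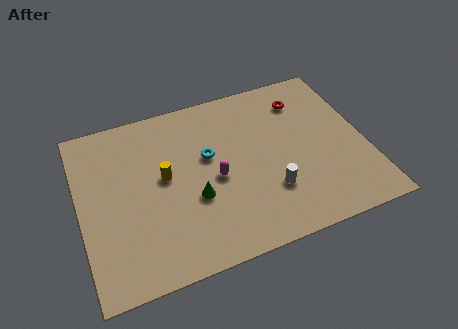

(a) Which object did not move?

the red torus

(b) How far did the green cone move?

2.1

The green cone moved from about (6.4, 1.8) to (5.4, 3.7), a distance of √(1.0² + 1.9²) ≈ 2.1.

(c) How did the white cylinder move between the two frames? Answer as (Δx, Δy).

(-3.0, 0.8)

The white cylinder started near (12.0, 2.1) and ended near (9.0, 2.9).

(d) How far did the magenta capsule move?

1.6

The magenta capsule moved from about (8.1, 4.6) to (6.5, 4.5), a distance of √(1.6² + 0.1²) ≈ 1.6.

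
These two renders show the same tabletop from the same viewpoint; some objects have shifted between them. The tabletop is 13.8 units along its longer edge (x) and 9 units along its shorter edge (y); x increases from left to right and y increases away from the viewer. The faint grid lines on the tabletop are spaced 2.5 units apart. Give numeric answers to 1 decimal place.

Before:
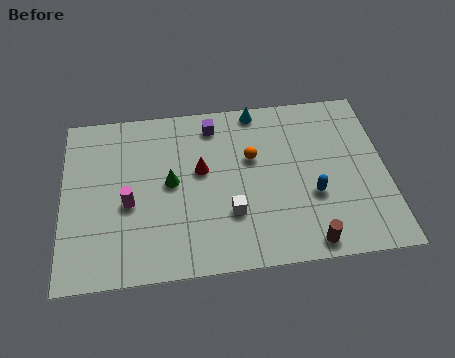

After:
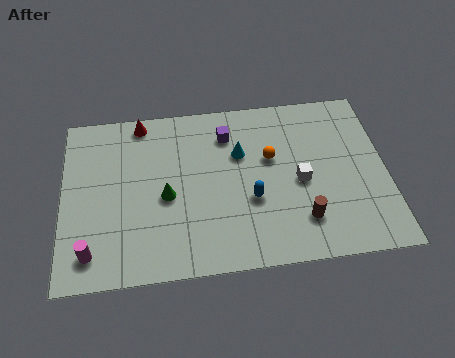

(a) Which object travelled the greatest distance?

the red cone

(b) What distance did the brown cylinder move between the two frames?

1.2

The brown cylinder was near (10.3, 0.9) before and (10.1, 2.1) after, so it travelled √(0.2² + 1.2²) ≈ 1.2 units.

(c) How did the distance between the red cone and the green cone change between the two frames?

+2.8

They were about 1.4 units apart before and 4.2 after — 2.8 units further apart.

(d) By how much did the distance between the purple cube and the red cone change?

+1.4

The distance was about 2.5 in the first image and 3.9 in the second, so they moved 1.4 units further apart.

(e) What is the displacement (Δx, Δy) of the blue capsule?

(-2.6, 0.1)

The blue capsule started near (10.6, 3.3) and ended near (8.0, 3.4).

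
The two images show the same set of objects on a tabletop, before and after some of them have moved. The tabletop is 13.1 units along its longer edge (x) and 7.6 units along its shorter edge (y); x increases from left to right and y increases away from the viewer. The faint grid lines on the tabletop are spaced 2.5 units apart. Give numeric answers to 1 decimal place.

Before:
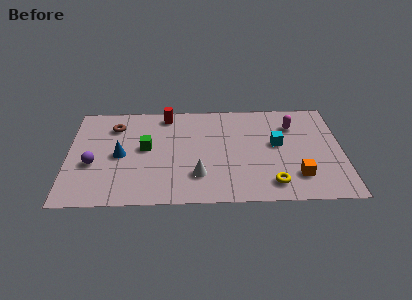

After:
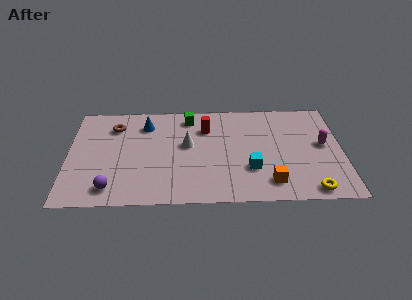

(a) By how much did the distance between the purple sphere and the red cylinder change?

+1.2

Before: roughly 5.0 units apart; after: 6.2. That's 1.2 units further apart.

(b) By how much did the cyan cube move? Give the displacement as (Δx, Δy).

(-1.3, -1.8)

From the two frames, the cyan cube sits at roughly (10.0, 4.2) before and (8.7, 2.4) after.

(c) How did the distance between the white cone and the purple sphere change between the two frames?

-0.3

Before: roughly 5.1 units apart; after: 4.8. That's 0.3 units closer together.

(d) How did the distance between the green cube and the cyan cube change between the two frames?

-1.4

Before: roughly 6.3 units apart; after: 4.9. That's 1.4 units closer together.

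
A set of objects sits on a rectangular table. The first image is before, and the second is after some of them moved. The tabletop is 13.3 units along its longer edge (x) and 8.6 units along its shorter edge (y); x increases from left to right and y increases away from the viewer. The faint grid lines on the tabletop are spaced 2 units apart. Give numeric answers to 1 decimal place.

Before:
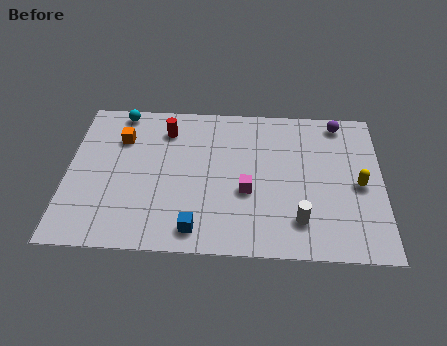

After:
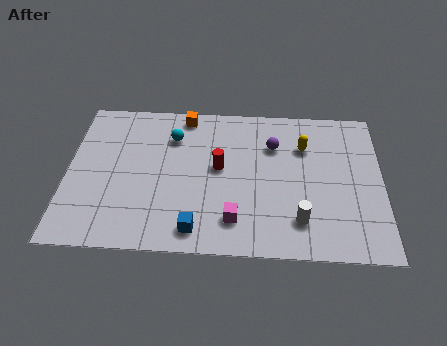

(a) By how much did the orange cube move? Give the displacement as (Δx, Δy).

(2.7, 1.5)

The orange cube started near (2.2, 6.2) and ended near (4.9, 7.7).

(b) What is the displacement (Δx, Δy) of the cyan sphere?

(2.3, -1.4)

The cyan sphere started near (2.1, 7.8) and ended near (4.4, 6.4).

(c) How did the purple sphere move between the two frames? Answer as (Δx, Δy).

(-2.8, -1.5)

The purple sphere was at about (11.5, 7.6) and moved to about (8.7, 6.1).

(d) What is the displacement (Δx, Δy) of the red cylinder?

(2.3, -2.1)

The red cylinder started near (4.1, 6.8) and ended near (6.4, 4.7).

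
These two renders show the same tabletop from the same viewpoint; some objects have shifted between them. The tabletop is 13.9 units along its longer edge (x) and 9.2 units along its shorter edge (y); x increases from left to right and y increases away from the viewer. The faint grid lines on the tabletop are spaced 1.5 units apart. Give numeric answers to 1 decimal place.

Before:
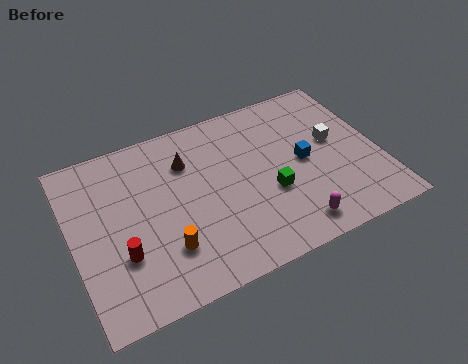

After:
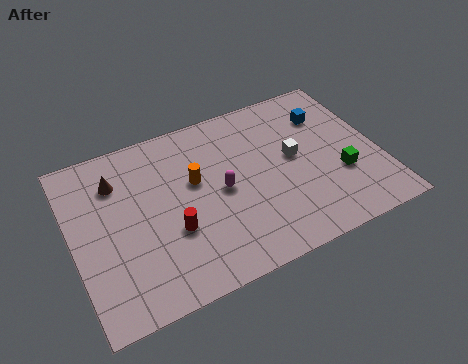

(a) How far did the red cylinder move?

2.3

From (2.0, 3.0) to (4.3, 3.3), the red cylinder covered √(2.3² + 0.3²) ≈ 2.3 units.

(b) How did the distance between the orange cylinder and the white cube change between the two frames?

-4.0

The distance was about 8.5 in the first image and 4.5 in the second, so they moved 4.0 units closer together.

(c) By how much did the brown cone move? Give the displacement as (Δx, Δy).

(-3.2, 0.2)

From the two frames, the brown cone sits at roughly (5.4, 6.7) before and (2.2, 6.9) after.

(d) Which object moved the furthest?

the magenta capsule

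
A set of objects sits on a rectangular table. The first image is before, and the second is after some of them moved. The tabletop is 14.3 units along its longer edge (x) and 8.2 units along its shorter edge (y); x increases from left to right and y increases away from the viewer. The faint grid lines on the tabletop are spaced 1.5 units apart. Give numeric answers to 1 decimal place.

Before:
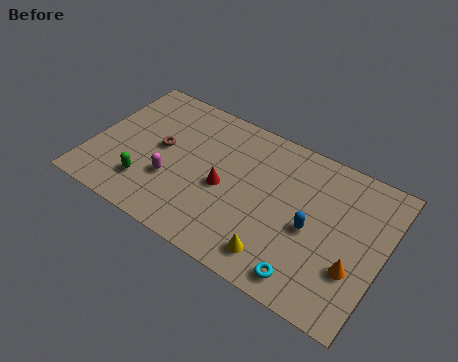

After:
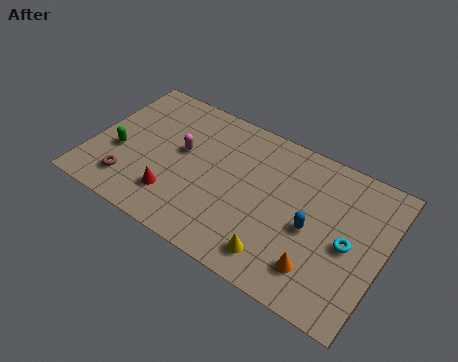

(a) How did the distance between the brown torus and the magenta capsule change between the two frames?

+1.9

The distance was about 1.8 in the first image and 3.7 in the second, so they moved 1.9 units further apart.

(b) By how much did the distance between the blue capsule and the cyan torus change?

-0.8

They were about 2.6 units apart before and 1.8 after — 0.8 units closer together.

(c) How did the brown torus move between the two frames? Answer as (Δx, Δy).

(-1.1, -2.7)

From the two frames, the brown torus sits at roughly (3.3, 4.4) before and (2.2, 1.7) after.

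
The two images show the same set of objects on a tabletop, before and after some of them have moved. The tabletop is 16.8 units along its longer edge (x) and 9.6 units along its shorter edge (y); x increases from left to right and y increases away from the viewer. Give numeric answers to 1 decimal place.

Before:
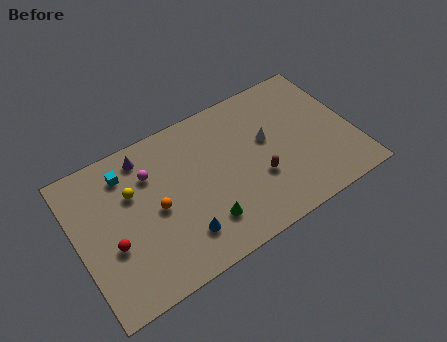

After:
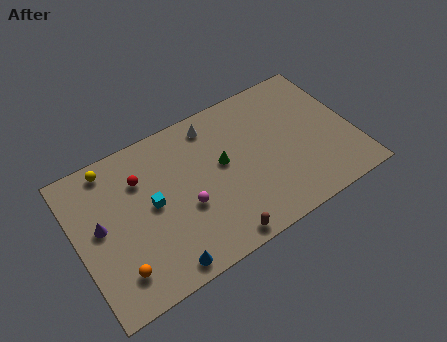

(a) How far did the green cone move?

3.5

The green cone moved from about (7.3, 2.3) to (8.9, 5.4), a distance of √(1.6² + 3.1²) ≈ 3.5.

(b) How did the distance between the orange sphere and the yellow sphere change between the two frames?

+4.4

Before: roughly 2.1 units apart; after: 6.5. That's 4.4 units further apart.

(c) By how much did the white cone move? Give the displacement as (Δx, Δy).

(-3.0, 2.6)

From the two frames, the white cone sits at roughly (11.7, 5.6) before and (8.7, 8.2) after.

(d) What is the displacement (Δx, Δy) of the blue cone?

(-1.4, -1.2)

From the two frames, the blue cone sits at roughly (5.9, 2.2) before and (4.5, 1.0) after.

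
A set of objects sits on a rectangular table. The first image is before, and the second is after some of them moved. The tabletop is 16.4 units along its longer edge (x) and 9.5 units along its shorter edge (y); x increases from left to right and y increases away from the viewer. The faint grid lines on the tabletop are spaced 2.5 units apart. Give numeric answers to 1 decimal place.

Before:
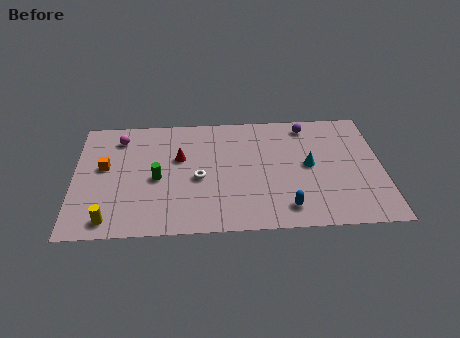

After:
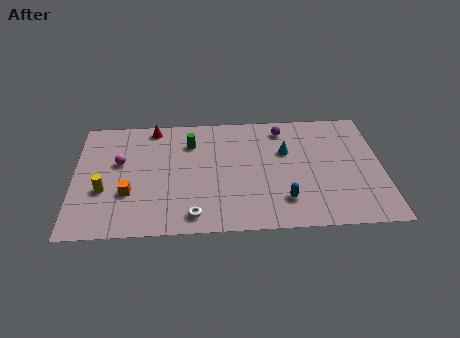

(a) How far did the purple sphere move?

1.3

The purple sphere was near (12.5, 8.2) before and (11.2, 8.0) after, so it travelled √(1.3² + 0.2²) ≈ 1.3 units.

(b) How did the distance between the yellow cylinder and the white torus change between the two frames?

-0.4

The distance was about 5.6 in the first image and 5.2 in the second, so they moved 0.4 units closer together.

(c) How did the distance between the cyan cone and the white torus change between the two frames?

+1.0

They were about 5.9 units apart before and 6.9 after — 1.0 units further apart.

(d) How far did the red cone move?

3.0

The red cone moved from about (5.6, 5.9) to (4.2, 8.5), a distance of √(1.4² + 2.6²) ≈ 3.0.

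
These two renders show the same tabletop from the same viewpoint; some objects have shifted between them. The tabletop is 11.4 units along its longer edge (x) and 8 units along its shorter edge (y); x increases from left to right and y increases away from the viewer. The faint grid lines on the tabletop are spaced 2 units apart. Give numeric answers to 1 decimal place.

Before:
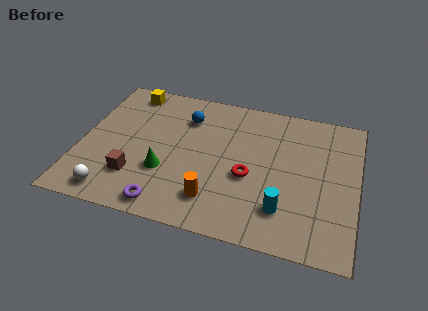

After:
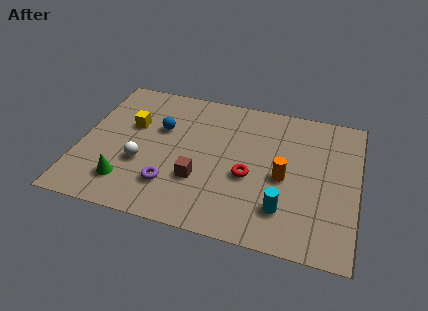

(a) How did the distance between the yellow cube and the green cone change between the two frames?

-1.4

The distance was about 4.7 in the first image and 3.3 in the second, so they moved 1.4 units closer together.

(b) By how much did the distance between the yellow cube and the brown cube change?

-1.1

They were about 4.9 units apart before and 3.8 after — 1.1 units closer together.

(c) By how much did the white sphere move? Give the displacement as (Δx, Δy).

(1.0, 1.9)

The white sphere started near (1.6, 1.0) and ended near (2.6, 2.9).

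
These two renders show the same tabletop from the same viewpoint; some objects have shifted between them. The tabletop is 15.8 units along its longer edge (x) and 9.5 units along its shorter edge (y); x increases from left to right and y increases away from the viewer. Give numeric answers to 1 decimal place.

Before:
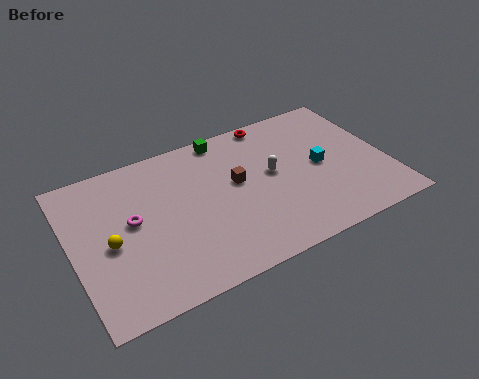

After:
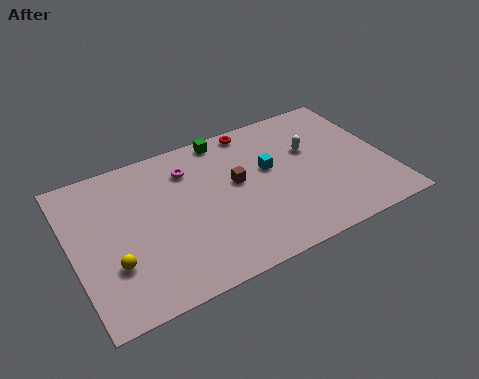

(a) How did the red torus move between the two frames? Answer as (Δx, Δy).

(-1.0, -0.1)

The red torus started near (10.6, 8.7) and ended near (9.6, 8.6).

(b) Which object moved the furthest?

the magenta torus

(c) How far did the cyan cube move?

2.7

From (12.5, 4.7) to (10.0, 5.6), the cyan cube covered √(2.5² + 0.9²) ≈ 2.7 units.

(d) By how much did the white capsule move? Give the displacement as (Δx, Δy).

(2.1, 0.8)

The white capsule started near (10.1, 5.2) and ended near (12.2, 6.0).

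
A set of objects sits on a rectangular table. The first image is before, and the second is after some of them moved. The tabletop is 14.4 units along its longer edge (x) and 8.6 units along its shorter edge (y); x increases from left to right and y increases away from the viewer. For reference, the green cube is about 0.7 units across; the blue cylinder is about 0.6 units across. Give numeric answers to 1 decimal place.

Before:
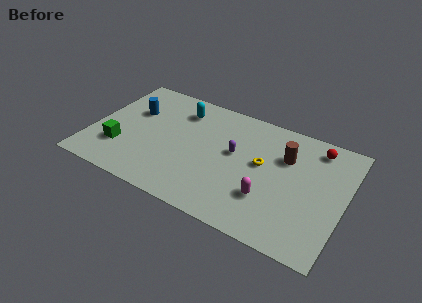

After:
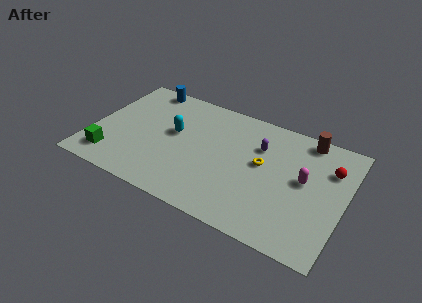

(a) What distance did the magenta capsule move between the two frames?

2.8

The magenta capsule moved from about (10.3, 2.6) to (12.1, 4.7), a distance of √(1.8² + 2.1²) ≈ 2.8.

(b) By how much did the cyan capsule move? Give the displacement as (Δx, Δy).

(-0.1, -1.9)

The cyan capsule was at about (4.7, 6.8) and moved to about (4.6, 4.9).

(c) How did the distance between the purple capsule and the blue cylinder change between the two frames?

+1.2

Before: roughly 6.0 units apart; after: 7.2. That's 1.2 units further apart.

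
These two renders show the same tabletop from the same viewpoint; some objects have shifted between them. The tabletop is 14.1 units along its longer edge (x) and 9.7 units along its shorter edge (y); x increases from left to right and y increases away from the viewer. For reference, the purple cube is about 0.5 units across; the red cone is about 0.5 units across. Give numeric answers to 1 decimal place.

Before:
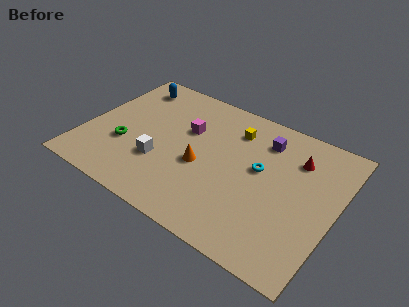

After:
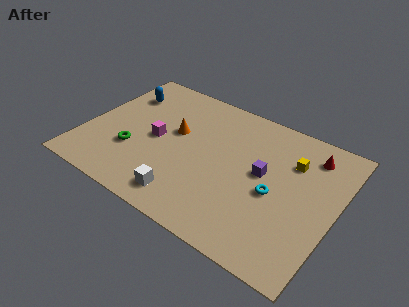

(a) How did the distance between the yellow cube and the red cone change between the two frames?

-2.3

They were about 3.6 units apart before and 1.3 after — 2.3 units closer together.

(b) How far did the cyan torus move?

1.6

From (9.8, 5.5) to (10.8, 4.3), the cyan torus covered √(1.0² + 1.2²) ≈ 1.6 units.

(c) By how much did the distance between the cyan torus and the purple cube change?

-0.8

They were about 2.1 units apart before and 1.3 after — 0.8 units closer together.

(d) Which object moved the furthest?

the yellow cube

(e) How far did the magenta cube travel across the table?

2.1

From (5.5, 6.2) to (4.0, 4.7), the magenta cube covered √(1.5² + 1.5²) ≈ 2.1 units.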